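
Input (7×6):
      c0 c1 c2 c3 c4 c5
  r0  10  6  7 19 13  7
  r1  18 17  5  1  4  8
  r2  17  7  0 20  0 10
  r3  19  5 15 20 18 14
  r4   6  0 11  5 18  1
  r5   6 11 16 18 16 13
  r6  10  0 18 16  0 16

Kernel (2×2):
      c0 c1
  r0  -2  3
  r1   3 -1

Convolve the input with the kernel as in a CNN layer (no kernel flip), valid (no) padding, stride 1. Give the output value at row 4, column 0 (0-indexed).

The receptive field on the input at this output position is [6 0 / 6 11]. Elementwise product with the kernel and sum: 6·-2 + 0·3 + 6·3 + 11·-1.

-5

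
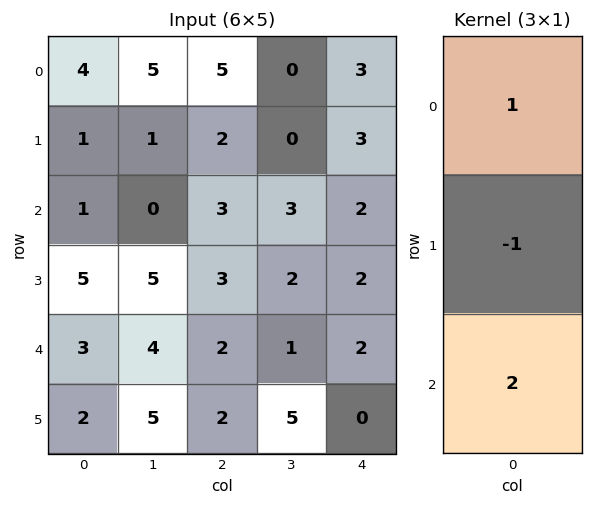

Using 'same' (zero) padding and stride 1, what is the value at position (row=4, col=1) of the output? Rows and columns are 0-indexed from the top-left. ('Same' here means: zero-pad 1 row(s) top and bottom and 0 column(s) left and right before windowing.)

The receptive field on the zero-padded input at this output position is [5 / 4 / 5]. Elementwise product with the kernel and sum: 5·1 + 4·-1 + 5·2.

11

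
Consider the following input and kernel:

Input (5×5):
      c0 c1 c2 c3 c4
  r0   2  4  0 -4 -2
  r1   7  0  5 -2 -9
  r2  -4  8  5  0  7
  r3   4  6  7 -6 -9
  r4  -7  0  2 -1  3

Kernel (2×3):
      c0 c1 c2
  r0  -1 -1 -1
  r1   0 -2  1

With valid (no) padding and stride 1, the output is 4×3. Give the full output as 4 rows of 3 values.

-1 -12 1
-23 -13 13
-14 -33 -9
-15 -12 13

Output[0,0]: The receptive field on the input at this output position is [2 4 0 / 7 0 5]. Elementwise product with the kernel and sum: 2·-1 + 4·-1 + 0·-1 + 0·-2 + 5·1.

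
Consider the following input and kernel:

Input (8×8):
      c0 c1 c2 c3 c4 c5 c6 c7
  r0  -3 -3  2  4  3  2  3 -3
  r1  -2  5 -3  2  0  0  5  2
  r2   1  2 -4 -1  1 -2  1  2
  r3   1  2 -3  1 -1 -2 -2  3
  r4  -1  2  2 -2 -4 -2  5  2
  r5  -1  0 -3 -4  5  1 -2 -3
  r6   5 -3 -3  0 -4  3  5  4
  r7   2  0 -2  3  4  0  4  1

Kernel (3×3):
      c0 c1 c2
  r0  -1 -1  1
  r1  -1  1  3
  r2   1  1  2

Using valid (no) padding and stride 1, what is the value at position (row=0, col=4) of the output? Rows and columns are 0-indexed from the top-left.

14

The receptive field on the input at this output position is [3 2 3 / 0 0 5 / 1 -2 1]. Elementwise product with the kernel and sum: 3·-1 + 2·-1 + 3·1 + 0·-1 + 0·1 + 5·3 + 1·1 + -2·1 + 1·2.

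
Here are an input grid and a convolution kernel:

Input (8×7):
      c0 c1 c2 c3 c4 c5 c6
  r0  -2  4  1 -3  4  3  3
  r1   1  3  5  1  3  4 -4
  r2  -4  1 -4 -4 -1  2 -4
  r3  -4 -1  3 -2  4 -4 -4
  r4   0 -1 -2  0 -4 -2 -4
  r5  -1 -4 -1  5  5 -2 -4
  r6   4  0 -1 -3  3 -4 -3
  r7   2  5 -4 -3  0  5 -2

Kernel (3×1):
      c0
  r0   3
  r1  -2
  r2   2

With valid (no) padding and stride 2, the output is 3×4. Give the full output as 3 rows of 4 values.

Output[0,0]: The receptive field on the input at this output position is [-2 / 1 / -4]. Elementwise product with the kernel and sum: -2·3 + 1·-2 + -4·2.

-16 -15 4 9
-4 -22 -19 -12
10 -6 -16 -10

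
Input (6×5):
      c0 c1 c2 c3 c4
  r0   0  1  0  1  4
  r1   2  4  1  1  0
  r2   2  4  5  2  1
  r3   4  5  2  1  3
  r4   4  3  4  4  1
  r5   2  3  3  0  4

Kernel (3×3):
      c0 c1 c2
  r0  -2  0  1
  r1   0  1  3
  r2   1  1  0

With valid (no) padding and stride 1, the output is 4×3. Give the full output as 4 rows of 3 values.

Output[0,0]: The receptive field on the input at this output position is [0 1 0 / 2 4 1 / 2 4 5]. Elementwise product with the kernel and sum: 0·-2 + 0·1 + 4·1 + 1·3 + 2·1 + 4·1.

13 12 12
25 11 6
19 6 9
14 13 9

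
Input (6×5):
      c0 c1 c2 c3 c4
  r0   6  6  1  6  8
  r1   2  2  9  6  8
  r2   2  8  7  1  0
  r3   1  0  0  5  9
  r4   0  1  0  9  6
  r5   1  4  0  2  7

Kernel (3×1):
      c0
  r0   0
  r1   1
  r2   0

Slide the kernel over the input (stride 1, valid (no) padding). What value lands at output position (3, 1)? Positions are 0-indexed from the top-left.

1

The receptive field on the input at this output position is [0 / 1 / 4]. Elementwise product with the kernel and sum: 1·1.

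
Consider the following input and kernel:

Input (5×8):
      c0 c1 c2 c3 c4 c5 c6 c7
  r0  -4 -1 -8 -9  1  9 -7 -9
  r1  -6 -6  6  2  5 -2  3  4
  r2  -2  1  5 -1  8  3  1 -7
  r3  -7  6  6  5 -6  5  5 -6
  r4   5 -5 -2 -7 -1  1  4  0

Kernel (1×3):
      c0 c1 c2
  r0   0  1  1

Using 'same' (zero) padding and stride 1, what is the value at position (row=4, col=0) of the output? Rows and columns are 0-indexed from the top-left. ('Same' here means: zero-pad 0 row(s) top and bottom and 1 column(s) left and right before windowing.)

0

The receptive field on the zero-padded input at this output position is [0 5 -5]. Elementwise product with the kernel and sum: 5·1 + -5·1.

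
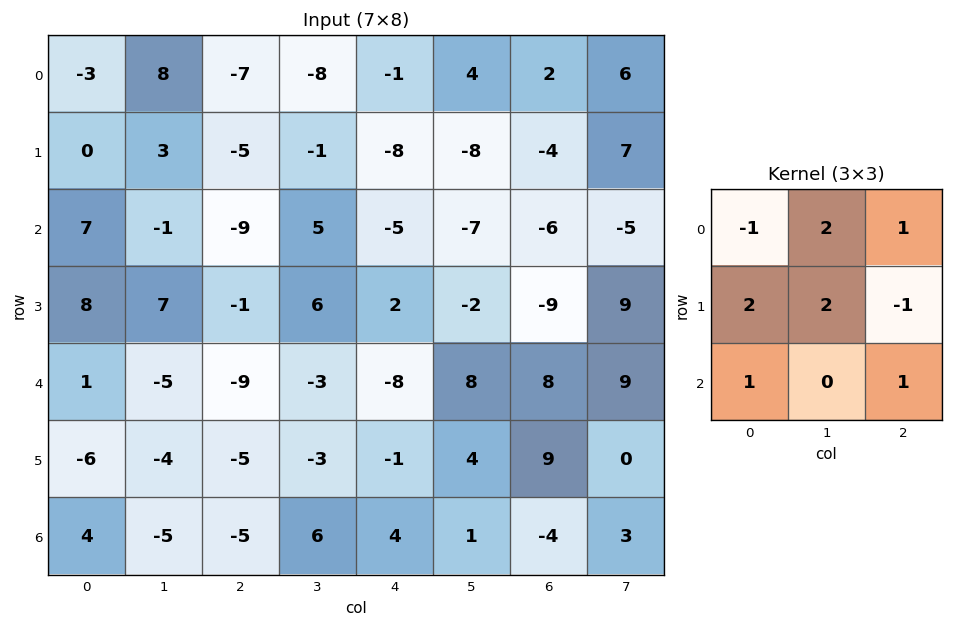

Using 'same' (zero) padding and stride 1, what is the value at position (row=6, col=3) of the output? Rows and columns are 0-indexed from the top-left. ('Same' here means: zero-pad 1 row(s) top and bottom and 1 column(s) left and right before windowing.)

The receptive field on the zero-padded input at this output position is [-5 -3 -1 / -5 6 4 / 0 0 0]. Elementwise product with the kernel and sum: -5·-1 + -3·2 + -1·1 + -5·2 + 6·2 + 4·-1 + 0·1 + 0·1.

-4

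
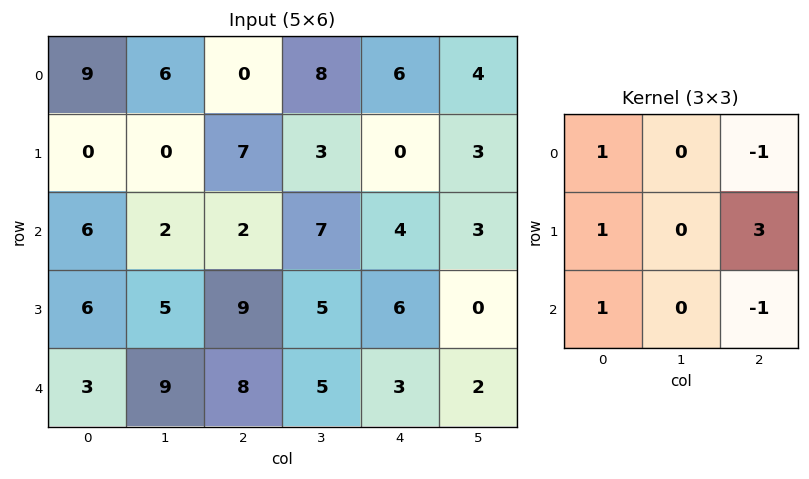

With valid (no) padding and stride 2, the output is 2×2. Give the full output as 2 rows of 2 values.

Output[0,0]: The receptive field on the input at this output position is [9 6 0 / 0 0 7 / 6 2 2]. Elementwise product with the kernel and sum: 9·1 + 0·-1 + 0·1 + 7·3 + 6·1 + 2·-1.

34 -1
32 30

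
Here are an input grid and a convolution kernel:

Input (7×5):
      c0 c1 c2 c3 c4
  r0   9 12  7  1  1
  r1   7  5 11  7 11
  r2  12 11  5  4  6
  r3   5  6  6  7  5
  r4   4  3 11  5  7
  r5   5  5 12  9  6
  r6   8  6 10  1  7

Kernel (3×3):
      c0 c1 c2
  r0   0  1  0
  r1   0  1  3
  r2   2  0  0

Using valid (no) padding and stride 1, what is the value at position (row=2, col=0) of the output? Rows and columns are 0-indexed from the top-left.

43

The receptive field on the input at this output position is [12 11 5 / 5 6 6 / 4 3 11]. Elementwise product with the kernel and sum: 11·1 + 6·1 + 6·3 + 4·2.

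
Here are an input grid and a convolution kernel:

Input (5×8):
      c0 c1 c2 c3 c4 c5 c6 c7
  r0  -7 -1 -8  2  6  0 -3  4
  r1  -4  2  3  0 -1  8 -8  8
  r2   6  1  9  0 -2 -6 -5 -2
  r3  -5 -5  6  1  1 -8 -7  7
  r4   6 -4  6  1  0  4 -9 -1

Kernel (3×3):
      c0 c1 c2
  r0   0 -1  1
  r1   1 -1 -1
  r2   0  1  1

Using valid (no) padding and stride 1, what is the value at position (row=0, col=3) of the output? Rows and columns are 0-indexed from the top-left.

The receptive field on the input at this output position is [2 6 0 / 0 -1 8 / 0 -2 -6]. Elementwise product with the kernel and sum: 6·-1 + 0·1 + 0·1 + -1·-1 + 8·-1 + -2·1 + -6·1.

-21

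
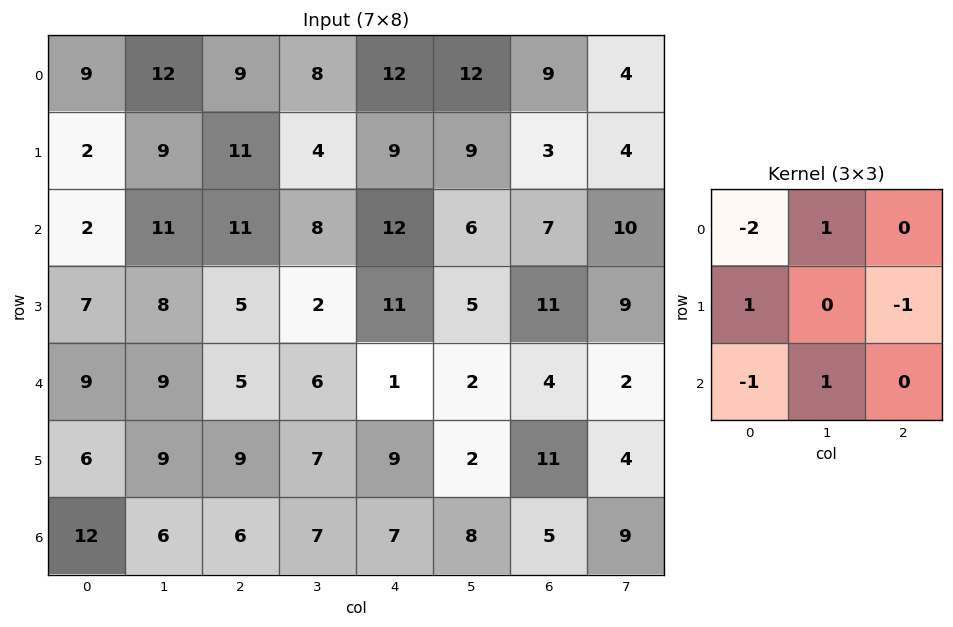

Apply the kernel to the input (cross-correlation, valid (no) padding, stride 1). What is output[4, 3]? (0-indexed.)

-6

The receptive field on the input at this output position is [6 1 2 / 7 9 2 / 7 7 8]. Elementwise product with the kernel and sum: 6·-2 + 1·1 + 7·1 + 2·-1 + 7·-1 + 7·1.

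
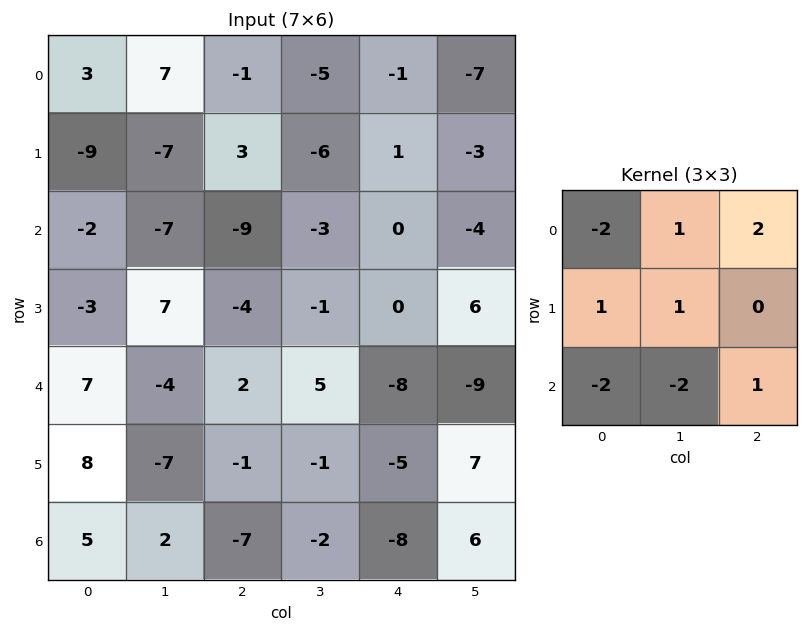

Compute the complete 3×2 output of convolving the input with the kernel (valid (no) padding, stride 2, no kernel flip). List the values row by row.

Output[0,0]: The receptive field on the input at this output position is [3 7 -1 / -9 -7 3 / -2 -7 -9]. Elementwise product with the kernel and sum: 3·-2 + 7·1 + -1·2 + -9·1 + -7·1 + -2·-2 + -7·-2 + -9·1.

-8 16
-21 -12
-34 -7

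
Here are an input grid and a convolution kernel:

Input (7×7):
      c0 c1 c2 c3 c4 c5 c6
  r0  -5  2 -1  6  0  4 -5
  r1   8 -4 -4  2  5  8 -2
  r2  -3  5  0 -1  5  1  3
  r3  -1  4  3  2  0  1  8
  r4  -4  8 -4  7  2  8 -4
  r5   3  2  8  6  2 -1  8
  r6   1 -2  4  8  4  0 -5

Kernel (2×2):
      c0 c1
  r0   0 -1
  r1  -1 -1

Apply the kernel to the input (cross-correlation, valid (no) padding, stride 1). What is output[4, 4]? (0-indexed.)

-9

The receptive field on the input at this output position is [2 8 / 2 -1]. Elementwise product with the kernel and sum: 8·-1 + 2·-1 + -1·-1.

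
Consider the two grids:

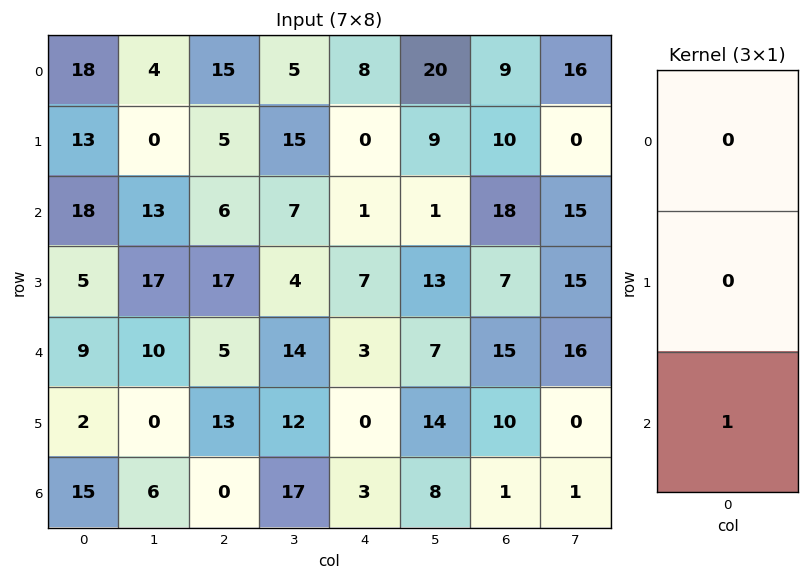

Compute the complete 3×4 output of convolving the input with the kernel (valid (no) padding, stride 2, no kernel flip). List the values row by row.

Output[0,0]: The receptive field on the input at this output position is [18 / 13 / 18]. Elementwise product with the kernel and sum: 18·1.
Output[0,1]: The receptive field on the input at this output position is [15 / 5 / 6]. Elementwise product with the kernel and sum: 6·1.

18 6 1 18
9 5 3 15
15 0 3 1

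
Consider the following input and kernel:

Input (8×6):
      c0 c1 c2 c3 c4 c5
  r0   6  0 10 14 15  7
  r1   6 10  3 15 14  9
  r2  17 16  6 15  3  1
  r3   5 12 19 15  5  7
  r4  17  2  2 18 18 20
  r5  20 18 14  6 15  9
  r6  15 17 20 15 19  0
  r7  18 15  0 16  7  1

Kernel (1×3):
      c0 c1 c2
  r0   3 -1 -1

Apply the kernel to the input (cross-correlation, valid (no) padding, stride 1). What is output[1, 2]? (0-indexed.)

The receptive field on the input at this output position is [3 15 14]. Elementwise product with the kernel and sum: 3·3 + 15·-1 + 14·-1.

-20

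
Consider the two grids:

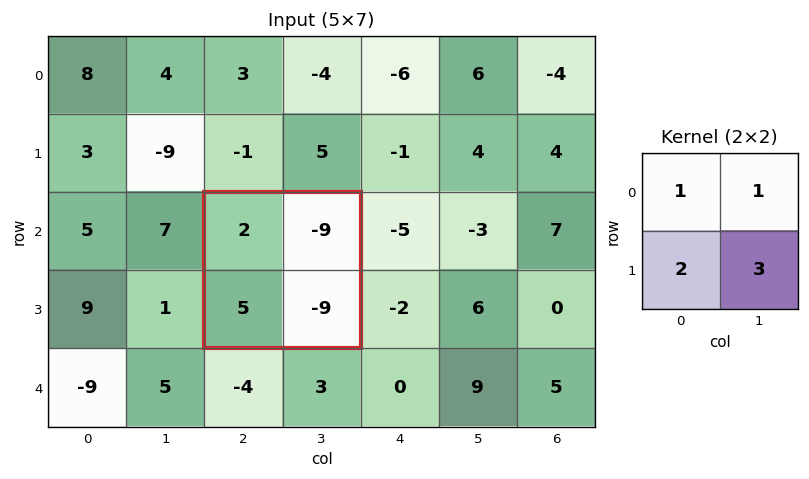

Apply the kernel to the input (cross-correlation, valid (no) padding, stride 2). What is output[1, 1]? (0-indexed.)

-24

The receptive field on the input at this output position is [2 -9 / 5 -9]. Elementwise product with the kernel and sum: 2·1 + -9·1 + 5·2 + -9·3.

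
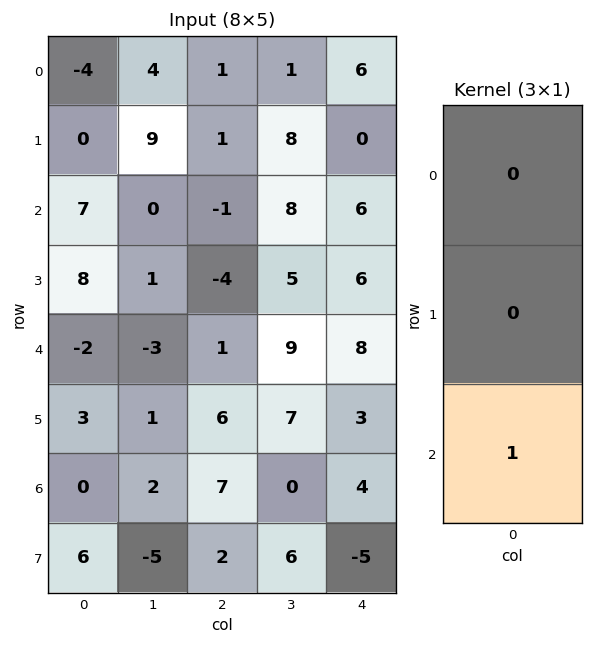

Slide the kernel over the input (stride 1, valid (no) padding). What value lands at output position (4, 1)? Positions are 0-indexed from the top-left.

The receptive field on the input at this output position is [-3 / 1 / 2]. Elementwise product with the kernel and sum: 2·1.

2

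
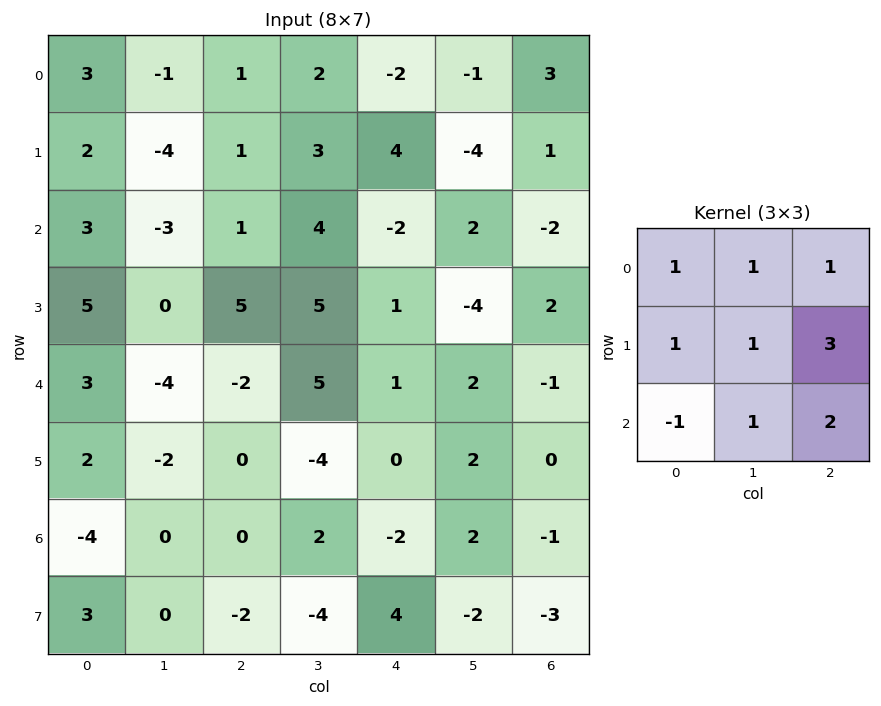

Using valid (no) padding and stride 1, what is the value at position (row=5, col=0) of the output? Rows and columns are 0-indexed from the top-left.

The receptive field on the input at this output position is [2 -2 0 / -4 0 0 / 3 0 -2]. Elementwise product with the kernel and sum: 2·1 + -2·1 + 0·1 + -4·1 + 0·1 + 0·3 + 3·-1 + 0·1 + -2·2.

-11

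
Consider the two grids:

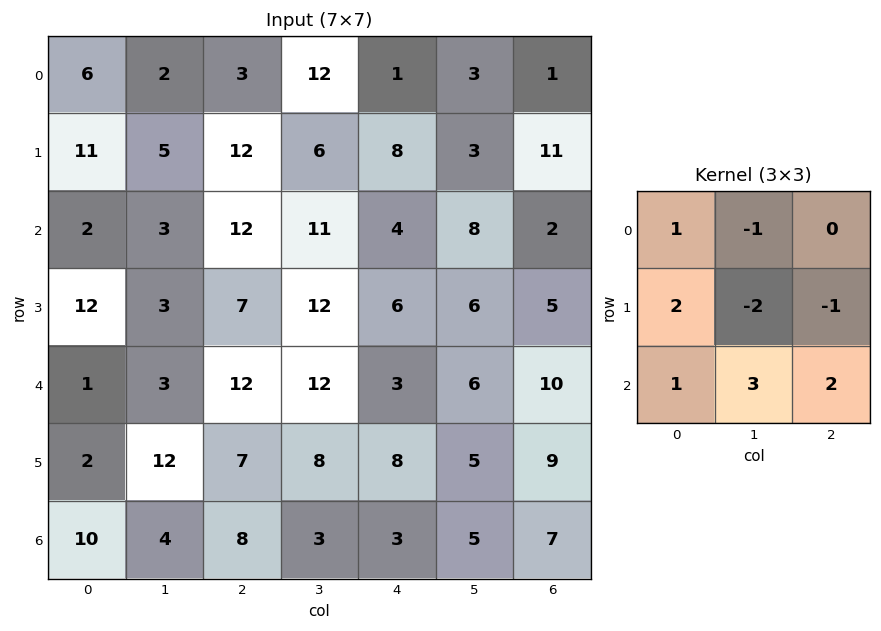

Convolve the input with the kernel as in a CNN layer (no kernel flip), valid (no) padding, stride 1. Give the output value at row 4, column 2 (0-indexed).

13

The receptive field on the input at this output position is [12 12 3 / 7 8 8 / 8 3 3]. Elementwise product with the kernel and sum: 12·1 + 12·-1 + 7·2 + 8·-2 + 8·-1 + 8·1 + 3·3 + 3·2.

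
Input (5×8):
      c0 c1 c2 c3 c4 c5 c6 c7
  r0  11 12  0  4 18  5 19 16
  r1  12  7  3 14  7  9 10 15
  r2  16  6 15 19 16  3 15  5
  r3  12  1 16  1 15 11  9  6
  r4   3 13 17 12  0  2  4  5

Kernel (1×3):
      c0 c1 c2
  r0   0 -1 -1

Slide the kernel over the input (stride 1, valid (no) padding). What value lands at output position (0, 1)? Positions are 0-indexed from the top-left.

-4

The receptive field on the input at this output position is [12 0 4]. Elementwise product with the kernel and sum: 0·-1 + 4·-1.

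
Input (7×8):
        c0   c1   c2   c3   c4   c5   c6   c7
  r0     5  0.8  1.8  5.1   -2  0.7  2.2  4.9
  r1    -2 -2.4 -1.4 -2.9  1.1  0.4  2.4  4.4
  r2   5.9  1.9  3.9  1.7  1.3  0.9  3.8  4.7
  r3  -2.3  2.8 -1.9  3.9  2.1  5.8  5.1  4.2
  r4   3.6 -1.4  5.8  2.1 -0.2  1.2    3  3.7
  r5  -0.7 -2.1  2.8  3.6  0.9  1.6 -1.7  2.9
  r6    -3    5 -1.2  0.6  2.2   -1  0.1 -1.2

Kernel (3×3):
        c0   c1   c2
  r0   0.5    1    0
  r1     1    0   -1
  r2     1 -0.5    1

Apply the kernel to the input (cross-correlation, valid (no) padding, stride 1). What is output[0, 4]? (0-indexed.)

3.05

The receptive field on the input at this output position is [-2 0.7 2.2 / 1.1 0.4 2.4 / 1.3 0.9 3.8]. Elementwise product with the kernel and sum: -2·0.5 + 0.7·1 + 1.1·1 + 2.4·-1 + 1.3·1 + 0.9·-0.5 + 3.8·1.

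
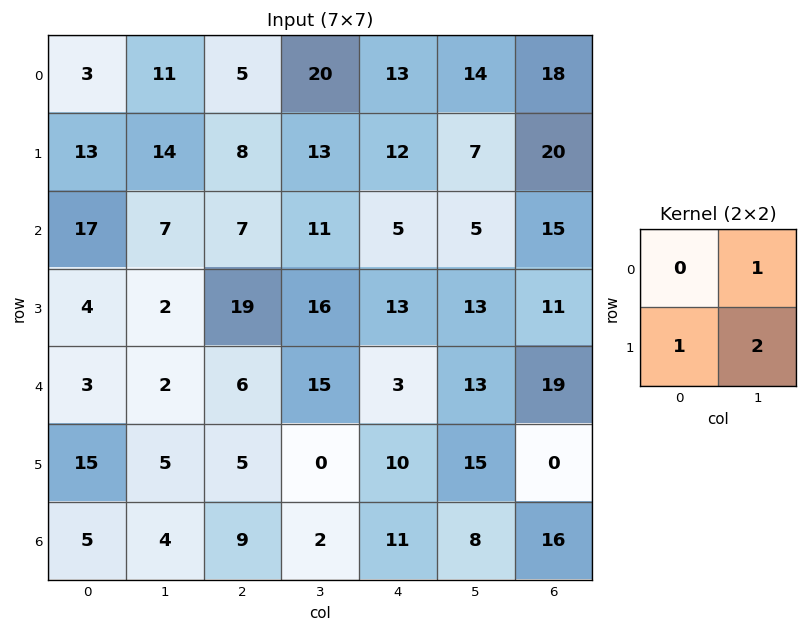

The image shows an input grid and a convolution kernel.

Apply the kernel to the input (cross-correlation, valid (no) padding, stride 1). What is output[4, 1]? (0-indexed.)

The receptive field on the input at this output position is [2 6 / 5 5]. Elementwise product with the kernel and sum: 6·1 + 5·1 + 5·2.

21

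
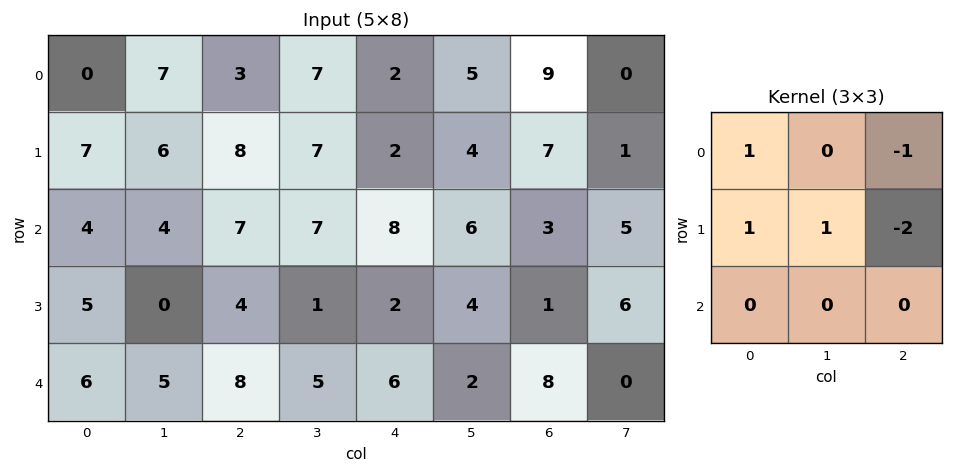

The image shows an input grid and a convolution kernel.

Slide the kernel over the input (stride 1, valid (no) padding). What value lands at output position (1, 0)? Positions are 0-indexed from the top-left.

-7

The receptive field on the input at this output position is [7 6 8 / 4 4 7 / 5 0 4]. Elementwise product with the kernel and sum: 7·1 + 8·-1 + 4·1 + 4·1 + 7·-2.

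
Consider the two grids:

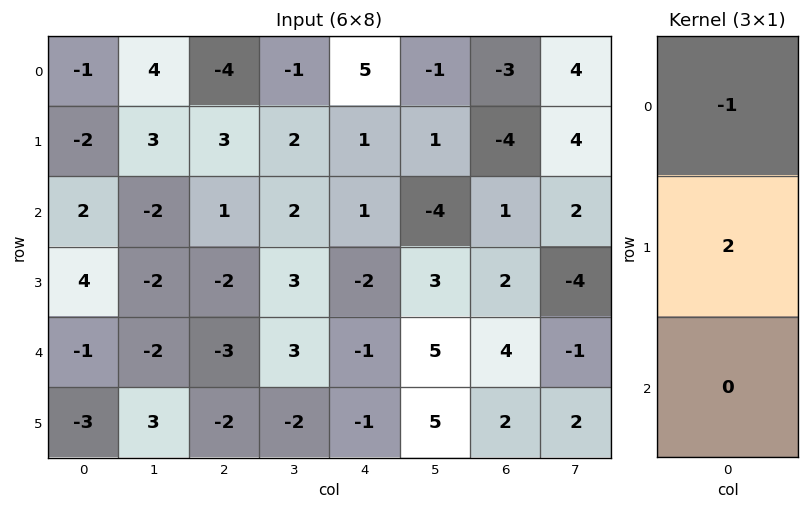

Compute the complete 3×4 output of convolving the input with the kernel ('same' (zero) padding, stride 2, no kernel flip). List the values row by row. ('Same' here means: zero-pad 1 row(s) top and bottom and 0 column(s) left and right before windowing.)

-2 -8 10 -6
6 -1 1 6
-6 -4 0 6

Output[0,0]: The receptive field on the zero-padded input at this output position is [0 / -1 / -2]. Elementwise product with the kernel and sum: 0·-1 + -1·2.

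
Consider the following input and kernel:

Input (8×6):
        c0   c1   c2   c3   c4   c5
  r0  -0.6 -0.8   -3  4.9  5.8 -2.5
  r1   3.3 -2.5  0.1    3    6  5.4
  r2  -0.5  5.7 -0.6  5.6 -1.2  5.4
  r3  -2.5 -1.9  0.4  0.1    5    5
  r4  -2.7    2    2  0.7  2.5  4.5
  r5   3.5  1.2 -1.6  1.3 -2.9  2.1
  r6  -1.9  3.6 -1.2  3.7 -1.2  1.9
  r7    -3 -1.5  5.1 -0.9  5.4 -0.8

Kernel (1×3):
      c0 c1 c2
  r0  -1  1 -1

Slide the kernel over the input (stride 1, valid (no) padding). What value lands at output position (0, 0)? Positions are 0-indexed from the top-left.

The receptive field on the input at this output position is [-0.6 -0.8 -3]. Elementwise product with the kernel and sum: -0.6·-1 + -0.8·1 + -3·-1.

2.8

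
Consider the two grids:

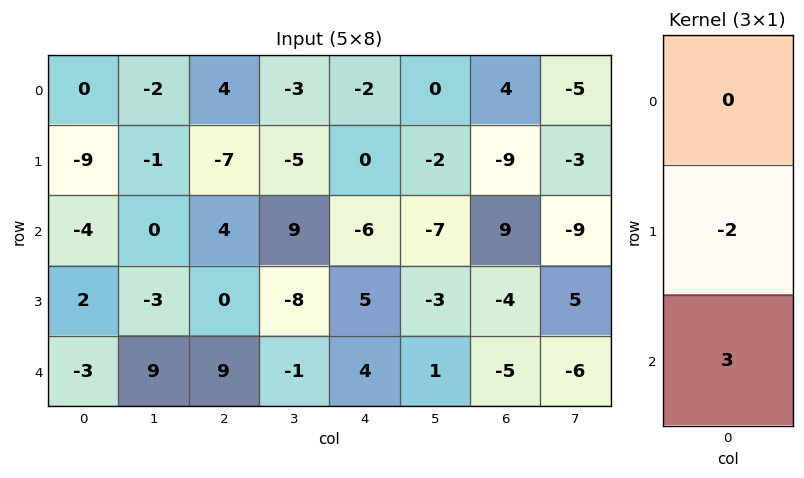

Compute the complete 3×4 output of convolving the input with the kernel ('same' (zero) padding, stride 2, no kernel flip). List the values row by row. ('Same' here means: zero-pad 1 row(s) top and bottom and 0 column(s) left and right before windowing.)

-27 -29 4 -35
14 -8 27 -30
6 -18 -8 10

Output[0,0]: The receptive field on the zero-padded input at this output position is [0 / 0 / -9]. Elementwise product with the kernel and sum: 0·-2 + -9·3.
Output[0,1]: The receptive field on the zero-padded input at this output position is [0 / 4 / -7]. Elementwise product with the kernel and sum: 4·-2 + -7·3.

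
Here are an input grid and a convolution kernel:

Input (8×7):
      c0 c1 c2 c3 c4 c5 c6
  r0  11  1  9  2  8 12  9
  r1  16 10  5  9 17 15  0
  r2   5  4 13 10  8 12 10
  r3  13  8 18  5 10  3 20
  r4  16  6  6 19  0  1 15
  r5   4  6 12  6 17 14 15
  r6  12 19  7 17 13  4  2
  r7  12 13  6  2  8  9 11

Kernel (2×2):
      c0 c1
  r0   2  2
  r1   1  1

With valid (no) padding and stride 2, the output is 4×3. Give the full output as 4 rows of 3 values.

Output[0,0]: The receptive field on the input at this output position is [11 1 / 16 10]. Elementwise product with the kernel and sum: 11·2 + 1·2 + 16·1 + 10·1.

50 36 72
39 69 53
54 68 33
87 56 51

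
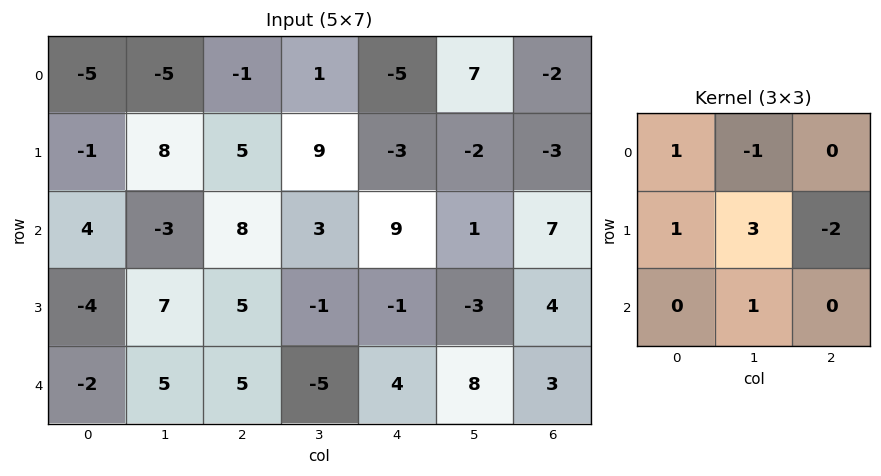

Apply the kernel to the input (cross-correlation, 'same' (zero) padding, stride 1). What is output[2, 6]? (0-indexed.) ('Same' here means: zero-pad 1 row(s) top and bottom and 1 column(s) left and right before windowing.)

The receptive field on the zero-padded input at this output position is [-2 -3 0 / 1 7 0 / -3 4 0]. Elementwise product with the kernel and sum: -2·1 + -3·-1 + 1·1 + 7·3 + 0·-2 + 4·1.

27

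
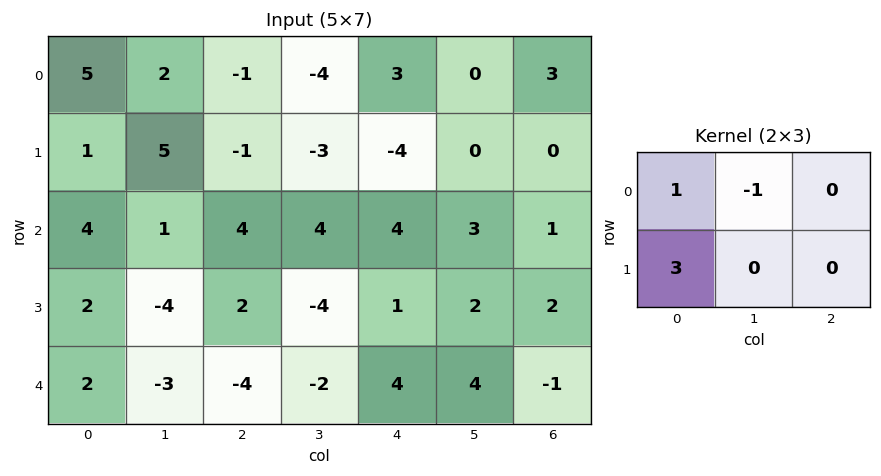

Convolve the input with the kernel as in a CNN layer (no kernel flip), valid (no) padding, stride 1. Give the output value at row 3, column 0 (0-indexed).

The receptive field on the input at this output position is [2 -4 2 / 2 -3 -4]. Elementwise product with the kernel and sum: 2·1 + -4·-1 + 2·3.

12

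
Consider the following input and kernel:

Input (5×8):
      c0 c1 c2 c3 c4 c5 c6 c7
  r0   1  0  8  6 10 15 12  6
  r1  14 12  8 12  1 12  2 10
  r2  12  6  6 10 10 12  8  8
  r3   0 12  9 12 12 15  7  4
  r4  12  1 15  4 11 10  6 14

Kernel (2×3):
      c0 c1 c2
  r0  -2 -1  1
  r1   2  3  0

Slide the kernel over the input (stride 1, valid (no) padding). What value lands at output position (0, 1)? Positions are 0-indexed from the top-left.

46

The receptive field on the input at this output position is [0 8 6 / 12 8 12]. Elementwise product with the kernel and sum: 0·-2 + 8·-1 + 6·1 + 12·2 + 8·3.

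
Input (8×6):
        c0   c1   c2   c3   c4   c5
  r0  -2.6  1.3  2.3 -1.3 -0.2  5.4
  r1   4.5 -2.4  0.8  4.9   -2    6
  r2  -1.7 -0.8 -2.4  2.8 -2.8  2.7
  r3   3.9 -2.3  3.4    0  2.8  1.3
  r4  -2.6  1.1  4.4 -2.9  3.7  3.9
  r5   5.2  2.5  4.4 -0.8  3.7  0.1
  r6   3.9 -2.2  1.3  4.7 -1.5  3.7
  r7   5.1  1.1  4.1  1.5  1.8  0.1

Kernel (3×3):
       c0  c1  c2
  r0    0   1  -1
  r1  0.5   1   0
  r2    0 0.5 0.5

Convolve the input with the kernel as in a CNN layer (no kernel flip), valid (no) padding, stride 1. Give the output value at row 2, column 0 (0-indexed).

The receptive field on the input at this output position is [-1.7 -0.8 -2.4 / 3.9 -2.3 3.4 / -2.6 1.1 4.4]. Elementwise product with the kernel and sum: -0.8·1 + -2.4·-1 + 3.9·0.5 + -2.3·1 + 1.1·0.5 + 4.4·0.5.

4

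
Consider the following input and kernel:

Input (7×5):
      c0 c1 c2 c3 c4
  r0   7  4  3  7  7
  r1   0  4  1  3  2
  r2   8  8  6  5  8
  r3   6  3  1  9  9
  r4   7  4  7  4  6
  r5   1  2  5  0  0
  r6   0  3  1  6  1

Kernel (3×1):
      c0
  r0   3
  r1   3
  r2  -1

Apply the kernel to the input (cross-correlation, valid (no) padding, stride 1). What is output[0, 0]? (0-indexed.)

13

The receptive field on the input at this output position is [7 / 0 / 8]. Elementwise product with the kernel and sum: 7·3 + 0·3 + 8·-1.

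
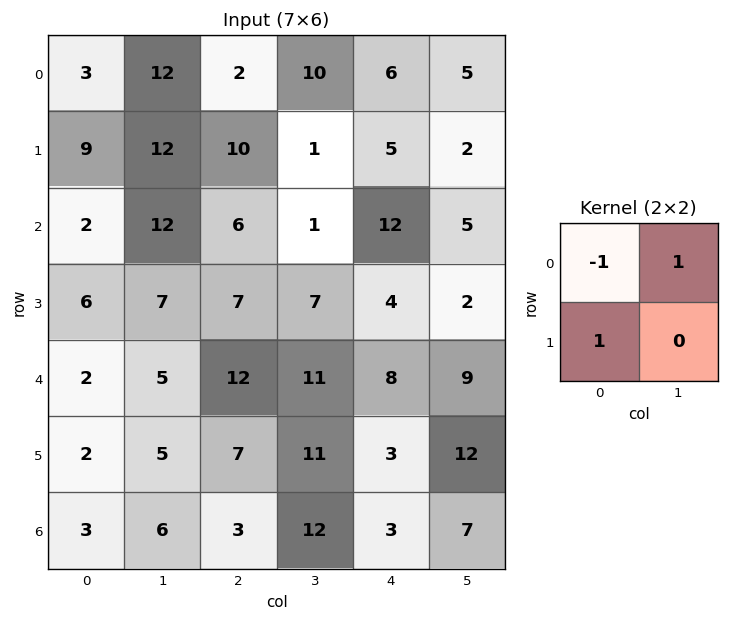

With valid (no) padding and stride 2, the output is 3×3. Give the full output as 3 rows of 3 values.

18 18 4
16 2 -3
5 6 4

Output[0,0]: The receptive field on the input at this output position is [3 12 / 9 12]. Elementwise product with the kernel and sum: 3·-1 + 12·1 + 9·1.
Output[0,1]: The receptive field on the input at this output position is [2 10 / 10 1]. Elementwise product with the kernel and sum: 2·-1 + 10·1 + 10·1.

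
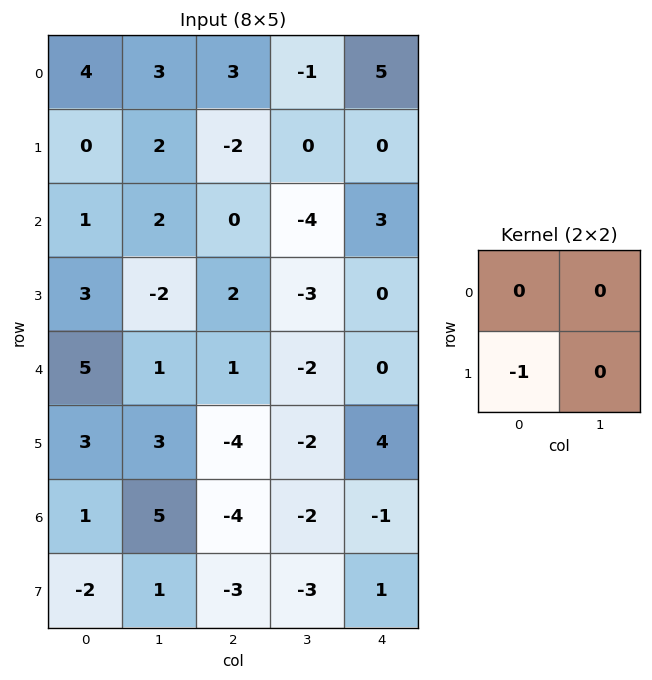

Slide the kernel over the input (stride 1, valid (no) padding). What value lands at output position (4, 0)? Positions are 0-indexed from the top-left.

-3

The receptive field on the input at this output position is [5 1 / 3 3]. Elementwise product with the kernel and sum: 3·-1.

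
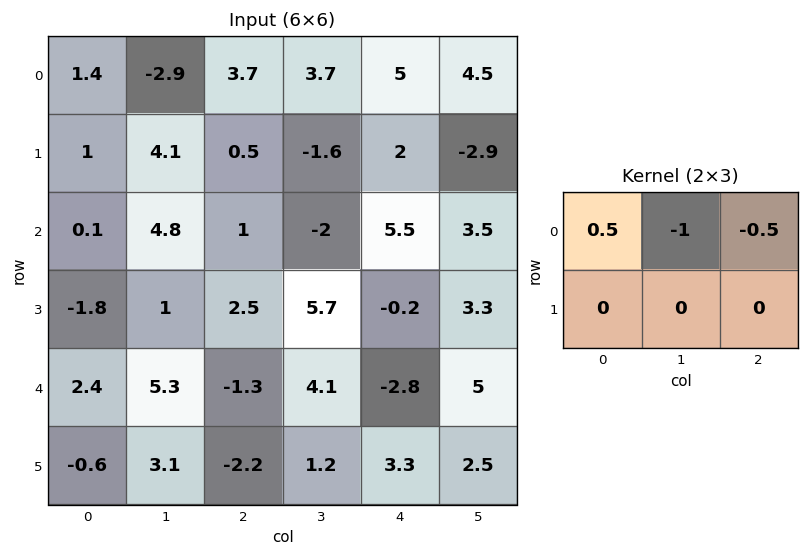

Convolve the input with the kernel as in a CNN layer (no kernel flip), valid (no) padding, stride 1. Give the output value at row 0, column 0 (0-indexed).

The receptive field on the input at this output position is [1.4 -2.9 3.7 / 1 4.1 0.5]. Elementwise product with the kernel and sum: 1.4·0.5 + -2.9·-1 + 3.7·-0.5.

1.75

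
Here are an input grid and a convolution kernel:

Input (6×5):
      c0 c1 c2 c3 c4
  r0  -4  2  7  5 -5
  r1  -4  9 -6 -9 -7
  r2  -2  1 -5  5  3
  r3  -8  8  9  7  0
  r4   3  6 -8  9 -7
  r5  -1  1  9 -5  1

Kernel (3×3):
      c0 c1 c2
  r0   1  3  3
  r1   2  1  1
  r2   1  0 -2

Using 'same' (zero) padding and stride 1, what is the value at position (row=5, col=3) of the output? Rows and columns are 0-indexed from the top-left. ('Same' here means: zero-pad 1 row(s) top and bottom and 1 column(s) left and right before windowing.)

12

The receptive field on the zero-padded input at this output position is [-8 9 -7 / 9 -5 1 / 0 0 0]. Elementwise product with the kernel and sum: -8·1 + 9·3 + -7·3 + 9·2 + -5·1 + 1·1 + 0·1 + 0·-2.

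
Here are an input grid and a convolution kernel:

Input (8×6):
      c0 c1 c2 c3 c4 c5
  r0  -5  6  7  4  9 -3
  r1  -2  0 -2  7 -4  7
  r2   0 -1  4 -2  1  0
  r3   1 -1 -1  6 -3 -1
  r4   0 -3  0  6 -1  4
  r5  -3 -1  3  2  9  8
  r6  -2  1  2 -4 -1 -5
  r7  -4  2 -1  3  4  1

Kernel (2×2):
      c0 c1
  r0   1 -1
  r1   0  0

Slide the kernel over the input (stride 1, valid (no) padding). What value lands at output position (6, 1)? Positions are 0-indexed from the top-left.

The receptive field on the input at this output position is [1 2 / 2 -1]. Elementwise product with the kernel and sum: 1·1 + 2·-1.

-1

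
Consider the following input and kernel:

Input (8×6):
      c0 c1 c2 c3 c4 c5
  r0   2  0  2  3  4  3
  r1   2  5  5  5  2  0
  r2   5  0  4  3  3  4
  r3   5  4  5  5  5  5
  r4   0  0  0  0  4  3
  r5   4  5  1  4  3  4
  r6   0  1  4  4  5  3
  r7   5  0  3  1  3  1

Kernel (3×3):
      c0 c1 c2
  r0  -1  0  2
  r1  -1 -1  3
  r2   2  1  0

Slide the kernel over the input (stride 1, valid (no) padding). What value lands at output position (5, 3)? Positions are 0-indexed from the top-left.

The receptive field on the input at this output position is [4 3 4 / 4 5 3 / 1 3 1]. Elementwise product with the kernel and sum: 4·-1 + 4·2 + 4·-1 + 5·-1 + 3·3 + 1·2 + 3·1.

9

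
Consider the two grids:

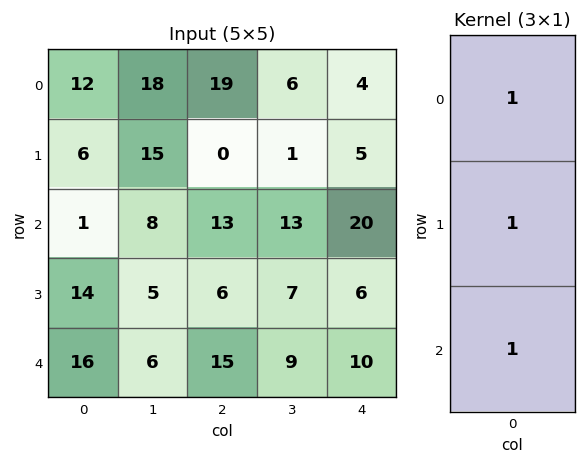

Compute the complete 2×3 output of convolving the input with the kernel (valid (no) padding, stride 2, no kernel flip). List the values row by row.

Output[0,0]: The receptive field on the input at this output position is [12 / 6 / 1]. Elementwise product with the kernel and sum: 12·1 + 6·1 + 1·1.

19 32 29
31 34 36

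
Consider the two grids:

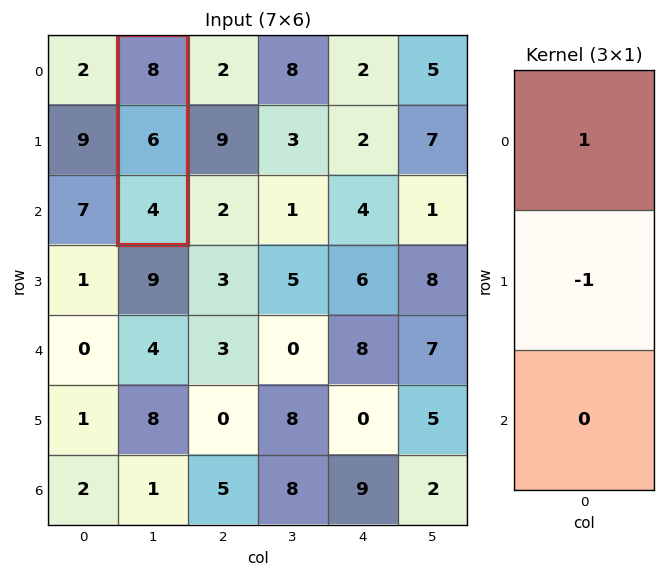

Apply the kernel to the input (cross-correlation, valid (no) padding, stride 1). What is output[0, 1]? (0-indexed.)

The receptive field on the input at this output position is [8 / 6 / 4]. Elementwise product with the kernel and sum: 8·1 + 6·-1.

2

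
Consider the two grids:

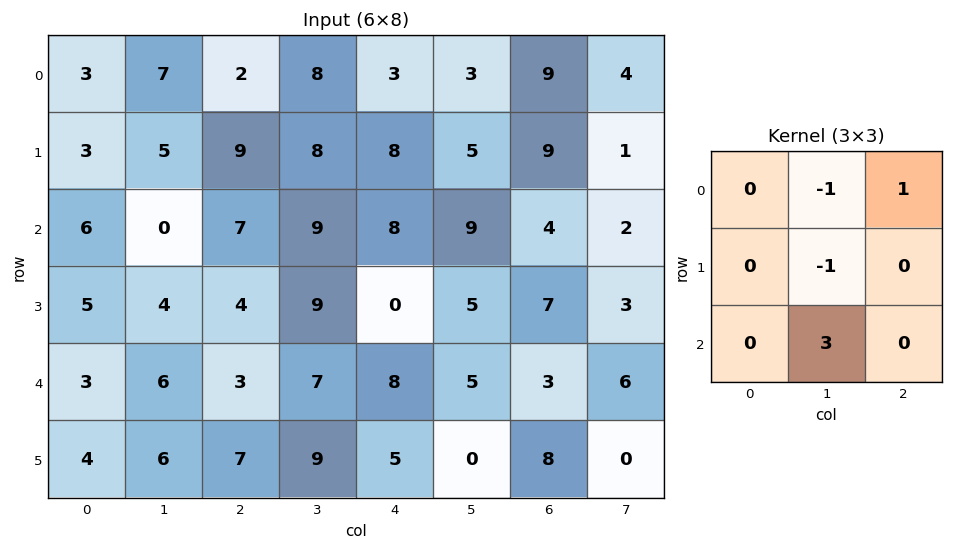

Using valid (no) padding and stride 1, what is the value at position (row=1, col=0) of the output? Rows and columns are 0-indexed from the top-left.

16

The receptive field on the input at this output position is [3 5 9 / 6 0 7 / 5 4 4]. Elementwise product with the kernel and sum: 5·-1 + 9·1 + 0·-1 + 4·3.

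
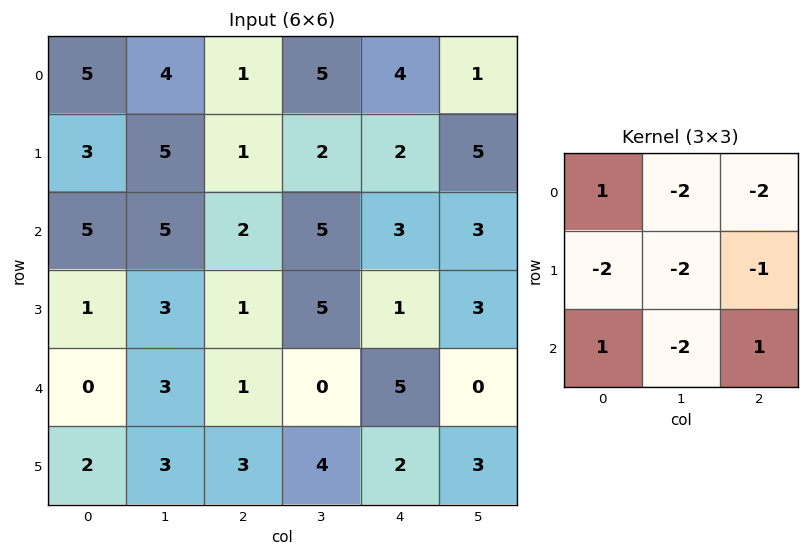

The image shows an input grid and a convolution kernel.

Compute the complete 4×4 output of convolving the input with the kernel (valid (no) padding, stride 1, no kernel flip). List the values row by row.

Output[0,0]: The receptive field on the input at this output position is [5 4 1 / 3 5 1 / 5 5 2]. Elementwise product with the kernel and sum: 5·1 + 4·-2 + 1·-2 + 3·-2 + 5·-2 + 1·-1 + 5·1 + 5·-2 + 2·1.
Output[0,1]: The receptive field on the input at this output position is [4 1 5 / 5 1 2 / 5 2 5]. Elementwise product with the kernel and sum: 4·1 + 1·-2 + 5·-2 + 5·-2 + 1·-2 + 2·-1 + 5·1 + 2·-2 + 5·1.

-25 -16 -30 -16
-35 -14 -32 -25
-23 -21 -21 -32
-15 -16 -21 -10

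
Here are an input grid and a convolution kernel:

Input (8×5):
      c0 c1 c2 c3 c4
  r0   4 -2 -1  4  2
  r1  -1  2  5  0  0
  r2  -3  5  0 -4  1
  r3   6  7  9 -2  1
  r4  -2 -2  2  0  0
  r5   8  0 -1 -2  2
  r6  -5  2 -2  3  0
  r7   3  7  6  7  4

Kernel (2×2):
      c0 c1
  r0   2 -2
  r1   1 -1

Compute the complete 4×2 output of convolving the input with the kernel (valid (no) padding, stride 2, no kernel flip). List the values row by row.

9 -5
-17 19
8 5
-18 -11

Output[0,0]: The receptive field on the input at this output position is [4 -2 / -1 2]. Elementwise product with the kernel and sum: 4·2 + -2·-2 + -1·1 + 2·-1.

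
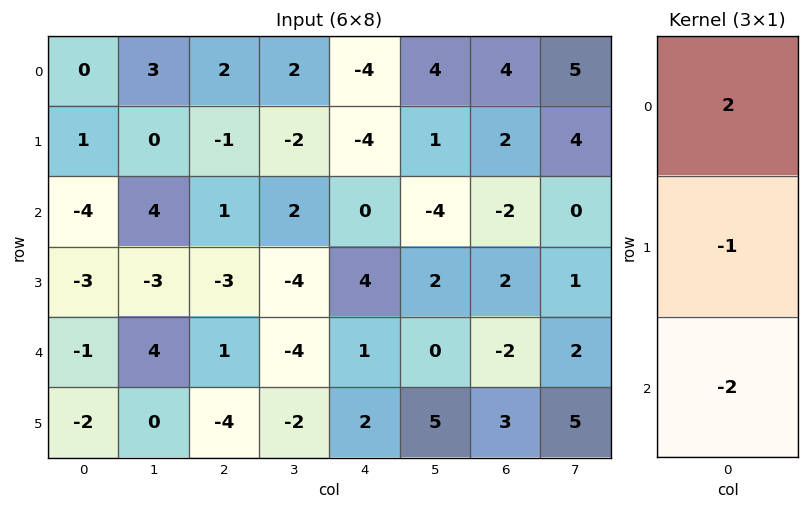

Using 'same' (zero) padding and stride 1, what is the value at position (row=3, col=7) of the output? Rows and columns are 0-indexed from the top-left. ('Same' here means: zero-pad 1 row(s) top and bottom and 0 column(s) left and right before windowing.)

The receptive field on the zero-padded input at this output position is [0 / 1 / 2]. Elementwise product with the kernel and sum: 0·2 + 1·-1 + 2·-2.

-5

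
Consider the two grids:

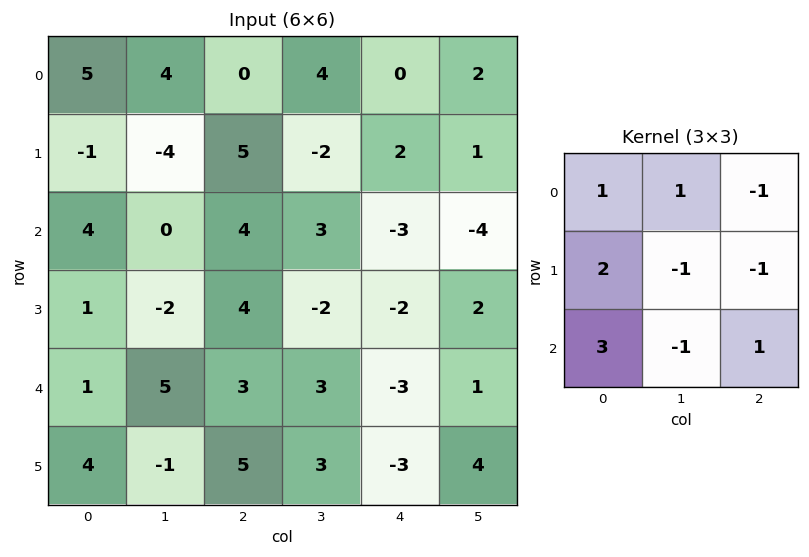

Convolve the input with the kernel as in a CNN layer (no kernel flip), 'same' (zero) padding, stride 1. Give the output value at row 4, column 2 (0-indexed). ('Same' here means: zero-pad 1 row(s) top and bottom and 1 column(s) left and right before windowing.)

3

The receptive field on the zero-padded input at this output position is [-2 4 -2 / 5 3 3 / -1 5 3]. Elementwise product with the kernel and sum: -2·1 + 4·1 + -2·-1 + 5·2 + 3·-1 + 3·-1 + -1·3 + 5·-1 + 3·1.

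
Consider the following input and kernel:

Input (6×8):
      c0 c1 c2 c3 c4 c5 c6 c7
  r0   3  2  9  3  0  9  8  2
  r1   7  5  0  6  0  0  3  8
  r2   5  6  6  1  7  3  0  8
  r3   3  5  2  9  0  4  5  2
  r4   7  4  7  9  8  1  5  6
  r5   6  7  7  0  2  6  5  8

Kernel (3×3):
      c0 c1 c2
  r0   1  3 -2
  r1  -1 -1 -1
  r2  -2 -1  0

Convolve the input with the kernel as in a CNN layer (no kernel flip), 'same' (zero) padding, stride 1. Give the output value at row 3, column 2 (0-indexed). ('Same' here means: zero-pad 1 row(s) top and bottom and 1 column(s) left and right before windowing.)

-9

The receptive field on the zero-padded input at this output position is [6 6 1 / 5 2 9 / 4 7 9]. Elementwise product with the kernel and sum: 6·1 + 6·3 + 1·-2 + 5·-1 + 2·-1 + 9·-1 + 4·-2 + 7·-1.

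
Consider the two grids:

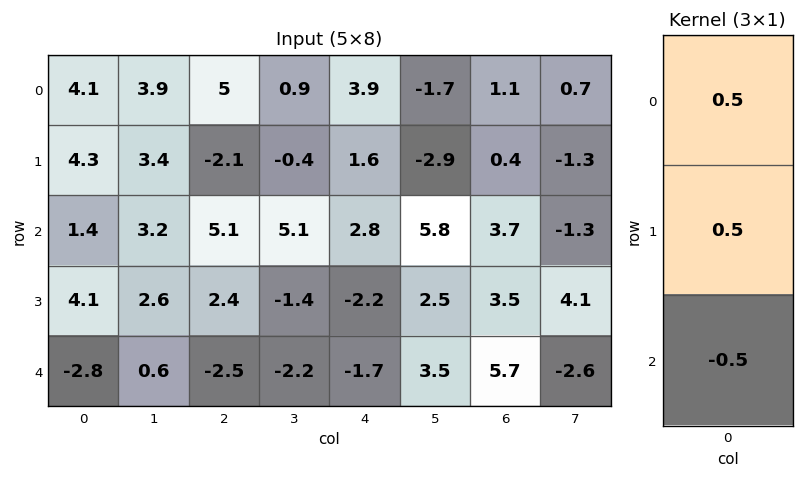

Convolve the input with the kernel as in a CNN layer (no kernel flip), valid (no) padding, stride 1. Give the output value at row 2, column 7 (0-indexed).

2.7

The receptive field on the input at this output position is [-1.3 / 4.1 / -2.6]. Elementwise product with the kernel and sum: -1.3·0.5 + 4.1·0.5 + -2.6·-0.5.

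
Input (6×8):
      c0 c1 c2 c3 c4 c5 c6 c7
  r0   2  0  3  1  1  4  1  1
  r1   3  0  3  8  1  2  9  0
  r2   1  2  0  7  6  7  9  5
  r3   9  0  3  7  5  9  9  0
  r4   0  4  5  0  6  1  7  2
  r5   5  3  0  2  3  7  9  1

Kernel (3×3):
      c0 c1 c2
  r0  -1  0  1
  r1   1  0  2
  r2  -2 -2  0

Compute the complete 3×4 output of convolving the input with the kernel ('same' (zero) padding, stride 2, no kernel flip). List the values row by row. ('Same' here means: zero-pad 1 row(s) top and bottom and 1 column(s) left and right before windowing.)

Output[0,0]: The receptive field on the zero-padded input at this output position is [0 0 0 / 0 2 0 / 0 3 0]. Elementwise product with the kernel and sum: 0·-1 + 0·1 + 0·1 + 0·2 + 0·-2 + 3·-2.
Output[0,1]: The receptive field on the zero-padded input at this output position is [0 0 0 / 0 3 1 / 0 3 8]. Elementwise product with the kernel and sum: 0·-1 + 0·1 + 0·1 + 1·2 + 0·-2 + 3·-2.

-6 -4 -9 -16
-14 18 -9 -21
-2 5 -6 -36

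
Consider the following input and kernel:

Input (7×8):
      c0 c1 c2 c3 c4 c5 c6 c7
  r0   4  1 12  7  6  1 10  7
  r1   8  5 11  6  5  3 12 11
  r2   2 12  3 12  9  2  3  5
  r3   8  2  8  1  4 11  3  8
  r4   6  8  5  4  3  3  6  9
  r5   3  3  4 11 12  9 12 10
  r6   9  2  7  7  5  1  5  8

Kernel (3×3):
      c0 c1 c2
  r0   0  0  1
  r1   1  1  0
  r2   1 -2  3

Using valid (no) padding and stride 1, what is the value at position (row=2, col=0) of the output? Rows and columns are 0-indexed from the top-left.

18

The receptive field on the input at this output position is [2 12 3 / 8 2 8 / 6 8 5]. Elementwise product with the kernel and sum: 3·1 + 8·1 + 2·1 + 6·1 + 8·-2 + 5·3.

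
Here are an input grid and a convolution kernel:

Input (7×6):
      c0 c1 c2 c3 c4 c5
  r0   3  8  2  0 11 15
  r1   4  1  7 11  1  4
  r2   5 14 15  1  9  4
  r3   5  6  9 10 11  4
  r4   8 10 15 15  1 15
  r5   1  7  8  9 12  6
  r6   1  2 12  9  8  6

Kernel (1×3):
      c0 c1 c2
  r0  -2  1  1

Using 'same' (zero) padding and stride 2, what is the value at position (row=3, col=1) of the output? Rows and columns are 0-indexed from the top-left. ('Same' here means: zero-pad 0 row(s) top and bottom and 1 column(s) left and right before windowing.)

The receptive field on the zero-padded input at this output position is [2 12 9]. Elementwise product with the kernel and sum: 2·-2 + 12·1 + 9·1.

17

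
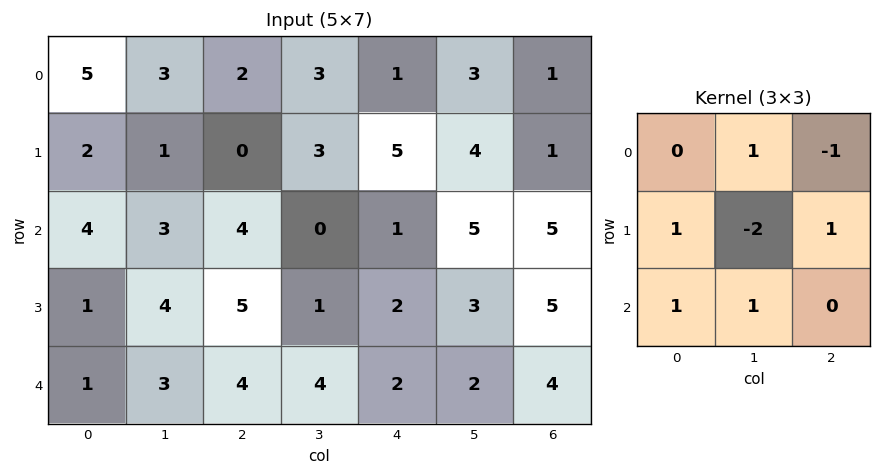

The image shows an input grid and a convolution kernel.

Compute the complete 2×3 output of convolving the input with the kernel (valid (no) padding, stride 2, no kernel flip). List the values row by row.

8 5 6
1 12 5

Output[0,0]: The receptive field on the input at this output position is [5 3 2 / 2 1 0 / 4 3 4]. Elementwise product with the kernel and sum: 3·1 + 2·-1 + 2·1 + 1·-2 + 0·1 + 4·1 + 3·1.
Output[0,1]: The receptive field on the input at this output position is [2 3 1 / 0 3 5 / 4 0 1]. Elementwise product with the kernel and sum: 3·1 + 1·-1 + 0·1 + 3·-2 + 5·1 + 4·1 + 0·1.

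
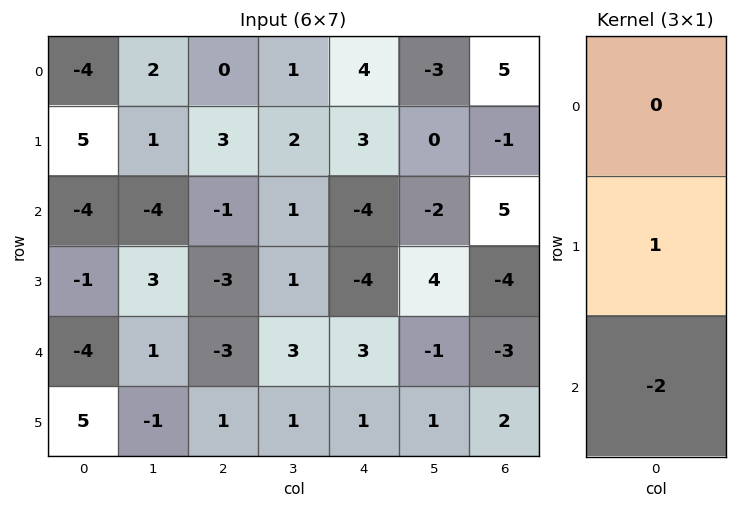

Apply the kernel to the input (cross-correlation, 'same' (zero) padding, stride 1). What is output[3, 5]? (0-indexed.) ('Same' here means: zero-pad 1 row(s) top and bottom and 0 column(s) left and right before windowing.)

The receptive field on the zero-padded input at this output position is [-2 / 4 / -1]. Elementwise product with the kernel and sum: 4·1 + -1·-2.

6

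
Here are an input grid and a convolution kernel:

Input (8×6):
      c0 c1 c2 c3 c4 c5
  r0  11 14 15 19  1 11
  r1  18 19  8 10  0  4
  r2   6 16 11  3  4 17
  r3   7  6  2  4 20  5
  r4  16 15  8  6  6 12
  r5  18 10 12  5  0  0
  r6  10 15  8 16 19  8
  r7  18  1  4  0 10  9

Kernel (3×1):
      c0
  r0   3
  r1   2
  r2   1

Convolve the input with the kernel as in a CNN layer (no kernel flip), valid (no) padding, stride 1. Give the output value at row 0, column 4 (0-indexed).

7

The receptive field on the input at this output position is [1 / 0 / 4]. Elementwise product with the kernel and sum: 1·3 + 0·2 + 4·1.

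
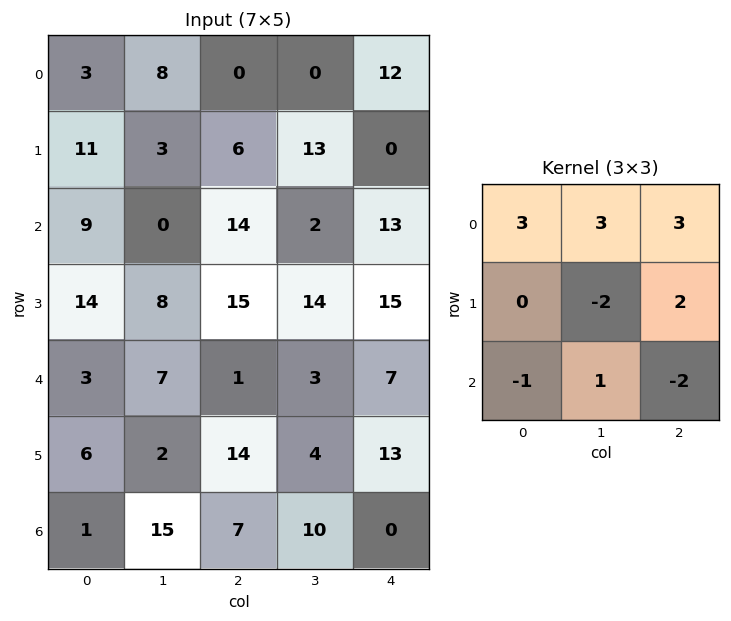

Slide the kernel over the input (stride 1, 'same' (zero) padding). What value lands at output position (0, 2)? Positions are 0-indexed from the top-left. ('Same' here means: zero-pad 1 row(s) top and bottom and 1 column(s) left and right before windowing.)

-23

The receptive field on the zero-padded input at this output position is [0 0 0 / 8 0 0 / 3 6 13]. Elementwise product with the kernel and sum: 0·3 + 0·3 + 0·3 + 0·-2 + 0·2 + 3·-1 + 6·1 + 13·-2.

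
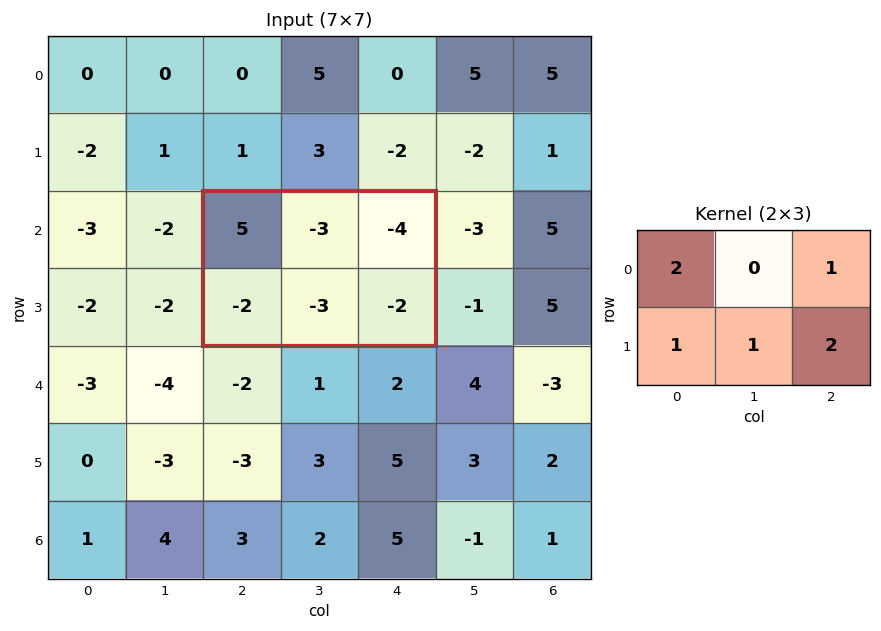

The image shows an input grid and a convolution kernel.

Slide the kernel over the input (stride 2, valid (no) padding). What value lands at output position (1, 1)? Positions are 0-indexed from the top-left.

The receptive field on the input at this output position is [5 -3 -4 / -2 -3 -2]. Elementwise product with the kernel and sum: 5·2 + -4·1 + -2·1 + -3·1 + -2·2.

-3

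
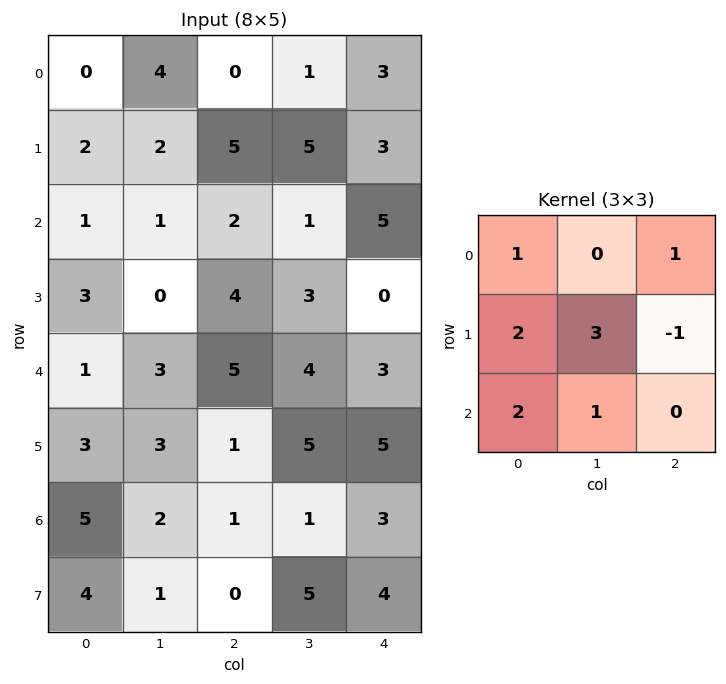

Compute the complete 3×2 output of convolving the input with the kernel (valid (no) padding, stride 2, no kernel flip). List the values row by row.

8 30
10 38
32 23

Output[0,0]: The receptive field on the input at this output position is [0 4 0 / 2 2 5 / 1 1 2]. Elementwise product with the kernel and sum: 0·1 + 0·1 + 2·2 + 2·3 + 5·-1 + 1·2 + 1·1.
Output[0,1]: The receptive field on the input at this output position is [0 1 3 / 5 5 3 / 2 1 5]. Elementwise product with the kernel and sum: 0·1 + 3·1 + 5·2 + 5·3 + 3·-1 + 2·2 + 1·1.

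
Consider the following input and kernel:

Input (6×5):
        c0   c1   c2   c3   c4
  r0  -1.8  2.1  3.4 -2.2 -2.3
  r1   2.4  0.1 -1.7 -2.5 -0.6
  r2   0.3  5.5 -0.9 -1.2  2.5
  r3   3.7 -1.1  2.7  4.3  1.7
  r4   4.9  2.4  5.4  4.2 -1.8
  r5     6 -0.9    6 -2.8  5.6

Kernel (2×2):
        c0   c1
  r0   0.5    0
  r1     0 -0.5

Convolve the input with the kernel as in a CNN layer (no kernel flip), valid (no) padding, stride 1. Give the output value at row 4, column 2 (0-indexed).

4.1

The receptive field on the input at this output position is [5.4 4.2 / 6 -2.8]. Elementwise product with the kernel and sum: 5.4·0.5 + -2.8·-0.5.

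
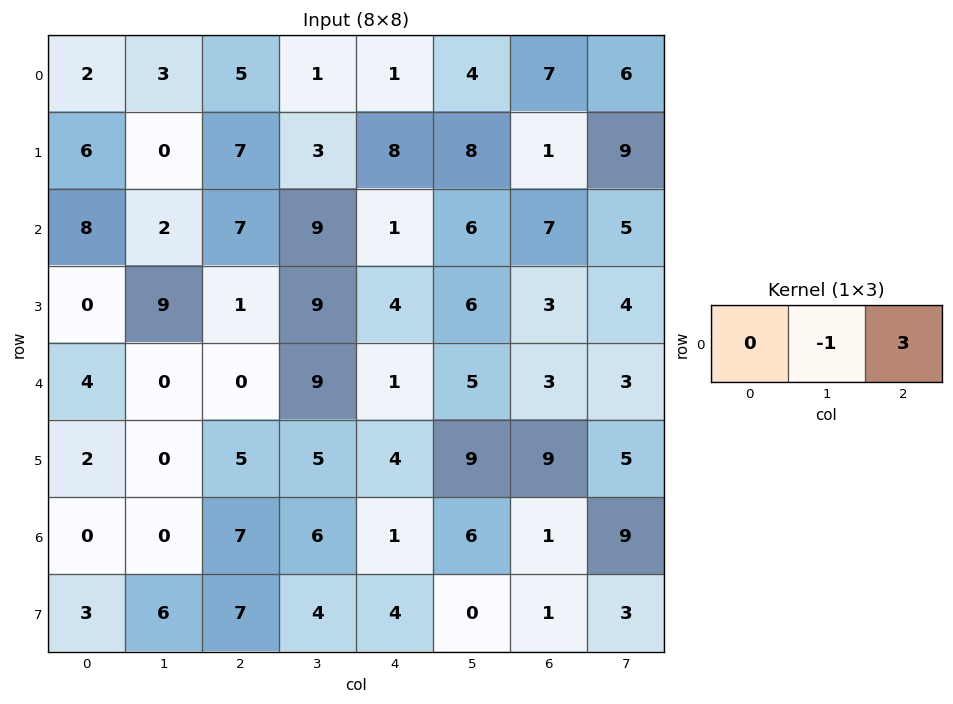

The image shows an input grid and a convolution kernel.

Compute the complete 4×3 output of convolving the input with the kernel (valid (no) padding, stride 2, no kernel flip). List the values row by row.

12 2 17
19 -6 15
0 -6 4
21 -3 -3

Output[0,0]: The receptive field on the input at this output position is [2 3 5]. Elementwise product with the kernel and sum: 3·-1 + 5·3.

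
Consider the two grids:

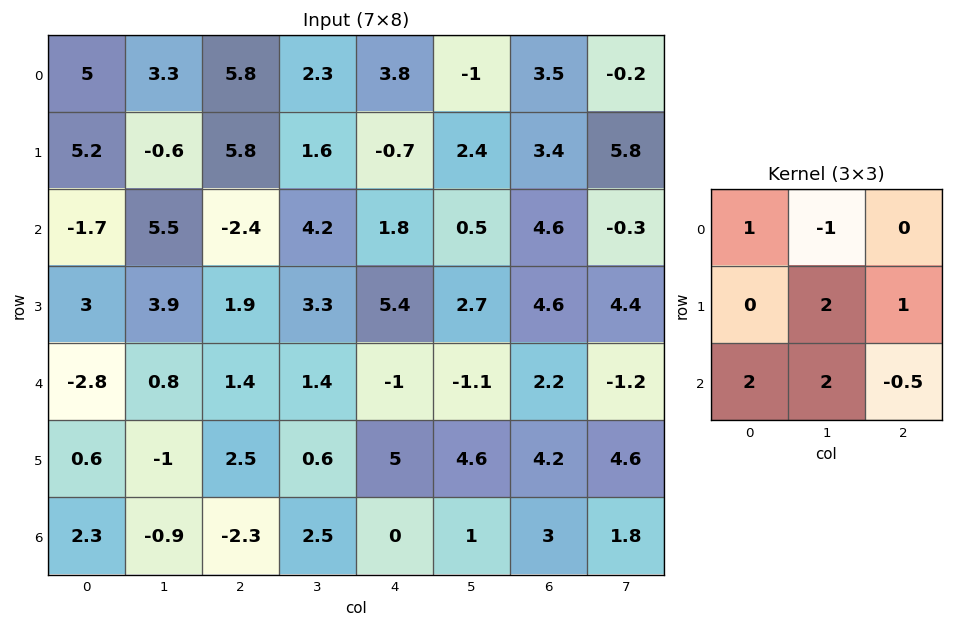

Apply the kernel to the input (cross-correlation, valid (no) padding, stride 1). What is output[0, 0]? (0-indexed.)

The receptive field on the input at this output position is [5 3.3 5.8 / 5.2 -0.6 5.8 / -1.7 5.5 -2.4]. Elementwise product with the kernel and sum: 5·1 + 3.3·-1 + -0.6·2 + 5.8·1 + -1.7·2 + 5.5·2 + -2.4·-0.5.

15.1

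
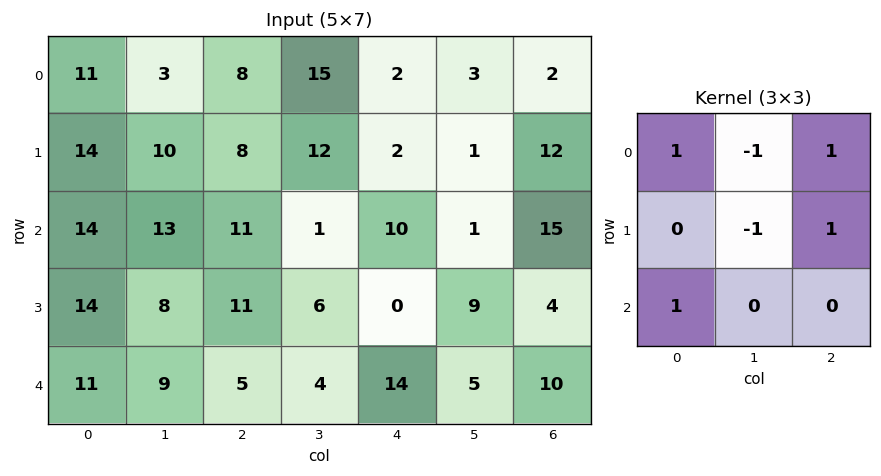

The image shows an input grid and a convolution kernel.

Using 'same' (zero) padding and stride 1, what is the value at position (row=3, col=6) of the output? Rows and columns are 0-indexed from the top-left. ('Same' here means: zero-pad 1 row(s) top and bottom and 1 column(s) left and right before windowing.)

The receptive field on the zero-padded input at this output position is [1 15 0 / 9 4 0 / 5 10 0]. Elementwise product with the kernel and sum: 1·1 + 15·-1 + 0·1 + 4·-1 + 0·1 + 5·1.

-13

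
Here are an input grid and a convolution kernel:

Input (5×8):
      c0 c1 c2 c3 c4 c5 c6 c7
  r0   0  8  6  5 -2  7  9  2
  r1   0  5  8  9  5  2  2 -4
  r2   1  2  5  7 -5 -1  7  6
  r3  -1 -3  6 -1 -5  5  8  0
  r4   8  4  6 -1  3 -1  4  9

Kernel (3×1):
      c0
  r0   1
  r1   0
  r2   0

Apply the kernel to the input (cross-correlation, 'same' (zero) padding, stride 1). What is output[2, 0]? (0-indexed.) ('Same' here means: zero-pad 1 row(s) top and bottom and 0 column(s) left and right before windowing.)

The receptive field on the zero-padded input at this output position is [0 / 1 / -1]. Elementwise product with the kernel and sum: 0·1.

0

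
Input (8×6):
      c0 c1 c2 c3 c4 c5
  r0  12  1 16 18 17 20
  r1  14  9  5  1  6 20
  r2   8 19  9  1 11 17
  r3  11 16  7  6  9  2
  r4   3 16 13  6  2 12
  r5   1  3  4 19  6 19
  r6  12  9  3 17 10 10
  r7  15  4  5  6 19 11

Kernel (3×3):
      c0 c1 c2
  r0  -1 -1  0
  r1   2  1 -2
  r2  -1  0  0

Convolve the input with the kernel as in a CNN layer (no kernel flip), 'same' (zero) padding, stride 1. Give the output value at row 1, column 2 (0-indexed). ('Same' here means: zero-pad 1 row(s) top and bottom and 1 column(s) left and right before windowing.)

The receptive field on the zero-padded input at this output position is [1 16 18 / 9 5 1 / 19 9 1]. Elementwise product with the kernel and sum: 1·-1 + 16·-1 + 9·2 + 5·1 + 1·-2 + 19·-1.

-15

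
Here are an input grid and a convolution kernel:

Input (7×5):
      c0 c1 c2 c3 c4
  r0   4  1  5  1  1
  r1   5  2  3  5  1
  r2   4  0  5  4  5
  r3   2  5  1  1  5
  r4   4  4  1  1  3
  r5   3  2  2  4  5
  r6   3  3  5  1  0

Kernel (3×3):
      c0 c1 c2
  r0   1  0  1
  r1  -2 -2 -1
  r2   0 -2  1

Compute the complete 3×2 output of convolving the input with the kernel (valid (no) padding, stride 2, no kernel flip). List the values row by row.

Output[0,0]: The receptive field on the input at this output position is [4 1 5 / 5 2 3 / 4 0 5]. Elementwise product with the kernel and sum: 4·1 + 5·1 + 5·-2 + 2·-2 + 3·-1 + 0·-2 + 5·1.
Output[0,1]: The receptive field on the input at this output position is [5 1 1 / 3 5 1 / 5 4 5]. Elementwise product with the kernel and sum: 5·1 + 1·1 + 3·-2 + 5·-2 + 1·-1 + 4·-2 + 5·1.

-3 -14
-13 2
-8 -15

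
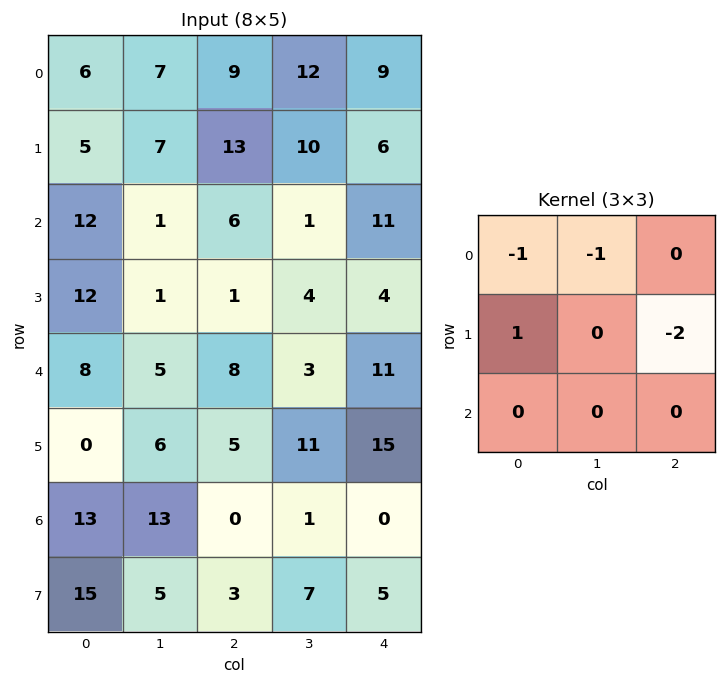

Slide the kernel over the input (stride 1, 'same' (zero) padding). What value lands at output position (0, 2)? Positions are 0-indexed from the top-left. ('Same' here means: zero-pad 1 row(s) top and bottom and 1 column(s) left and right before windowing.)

-17

The receptive field on the zero-padded input at this output position is [0 0 0 / 7 9 12 / 7 13 10]. Elementwise product with the kernel and sum: 0·-1 + 0·-1 + 7·1 + 12·-2.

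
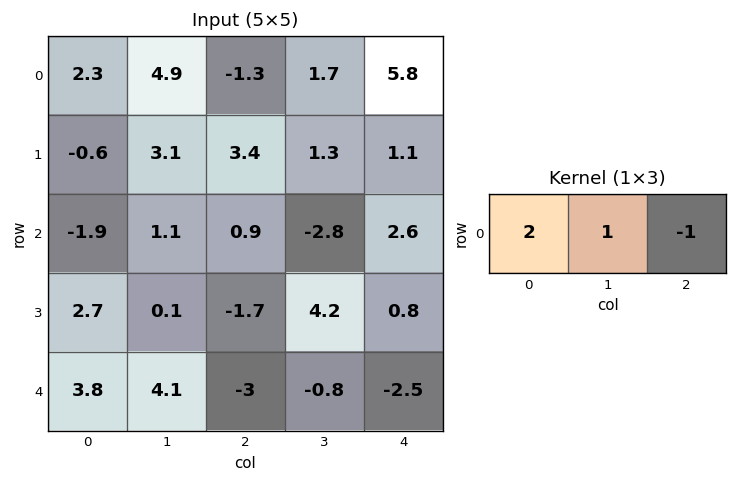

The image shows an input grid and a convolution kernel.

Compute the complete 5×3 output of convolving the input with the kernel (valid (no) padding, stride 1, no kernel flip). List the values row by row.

Output[0,0]: The receptive field on the input at this output position is [2.3 4.9 -1.3]. Elementwise product with the kernel and sum: 2.3·2 + 4.9·1 + -1.3·-1.
Output[0,1]: The receptive field on the input at this output position is [4.9 -1.3 1.7]. Elementwise product with the kernel and sum: 4.9·2 + -1.3·1 + 1.7·-1.

10.8 6.8 -6.7
-1.5 8.3 7
-3.6 5.9 -3.6
7.2 -5.7 0
14.7 6 -4.3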